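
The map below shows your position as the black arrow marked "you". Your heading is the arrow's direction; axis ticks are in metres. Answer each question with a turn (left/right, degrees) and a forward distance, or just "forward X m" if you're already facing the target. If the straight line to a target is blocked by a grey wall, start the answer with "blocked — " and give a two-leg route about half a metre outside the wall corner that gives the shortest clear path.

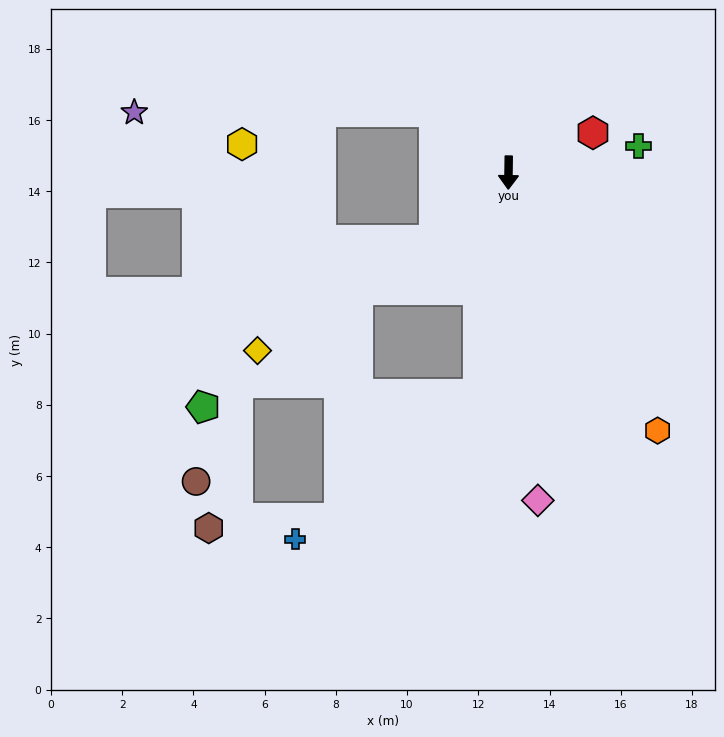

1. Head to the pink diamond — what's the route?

turn left 6°, forward 9.2 m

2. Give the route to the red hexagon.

turn left 116°, forward 2.6 m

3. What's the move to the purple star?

blocked — turn right 128°, forward 2.7 m, then turn left 39°, forward 8.4 m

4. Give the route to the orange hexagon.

turn left 31°, forward 8.4 m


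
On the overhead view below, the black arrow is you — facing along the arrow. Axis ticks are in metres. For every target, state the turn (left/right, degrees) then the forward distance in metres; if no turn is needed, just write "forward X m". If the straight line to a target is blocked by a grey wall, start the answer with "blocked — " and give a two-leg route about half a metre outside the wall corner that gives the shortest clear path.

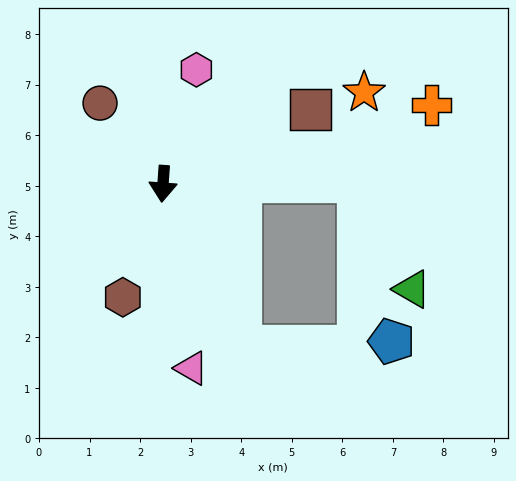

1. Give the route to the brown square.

turn left 121°, forward 3.3 m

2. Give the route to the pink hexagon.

turn left 168°, forward 2.4 m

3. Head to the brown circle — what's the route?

turn right 138°, forward 2.0 m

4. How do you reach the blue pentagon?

blocked — turn left 95°, forward 3.9 m, then turn right 79°, forward 3.2 m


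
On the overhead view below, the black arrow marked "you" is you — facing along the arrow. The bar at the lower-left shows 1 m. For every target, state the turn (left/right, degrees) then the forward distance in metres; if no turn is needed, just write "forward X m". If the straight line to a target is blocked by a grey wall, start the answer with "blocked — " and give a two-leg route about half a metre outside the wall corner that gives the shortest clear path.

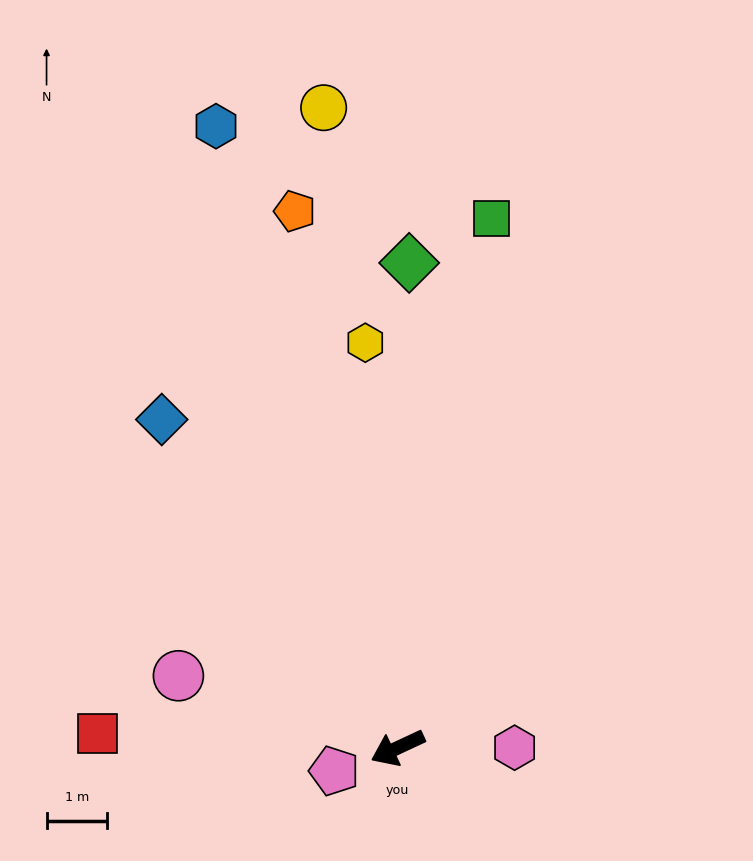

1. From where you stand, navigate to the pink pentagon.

turn right 5°, forward 1.1 m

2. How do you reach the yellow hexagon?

turn right 110°, forward 6.7 m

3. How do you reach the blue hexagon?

turn right 99°, forward 10.7 m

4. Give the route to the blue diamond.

turn right 79°, forward 6.7 m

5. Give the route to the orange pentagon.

turn right 104°, forward 9.0 m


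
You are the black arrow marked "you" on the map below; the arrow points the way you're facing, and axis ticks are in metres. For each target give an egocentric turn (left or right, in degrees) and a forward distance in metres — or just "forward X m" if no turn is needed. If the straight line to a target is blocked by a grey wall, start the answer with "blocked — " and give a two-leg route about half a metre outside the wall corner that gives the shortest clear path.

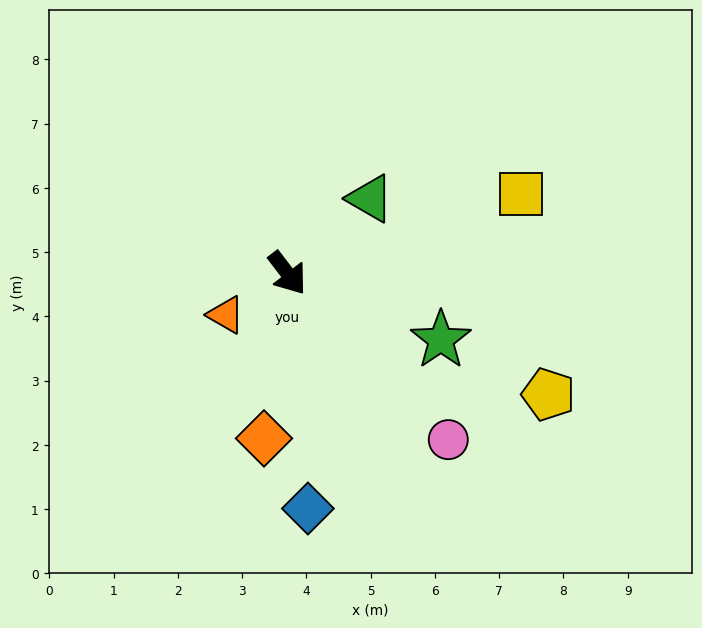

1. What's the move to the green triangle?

turn left 95°, forward 1.7 m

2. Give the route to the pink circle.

turn left 7°, forward 3.6 m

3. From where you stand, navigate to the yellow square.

turn left 71°, forward 3.8 m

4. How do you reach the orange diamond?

turn right 45°, forward 2.6 m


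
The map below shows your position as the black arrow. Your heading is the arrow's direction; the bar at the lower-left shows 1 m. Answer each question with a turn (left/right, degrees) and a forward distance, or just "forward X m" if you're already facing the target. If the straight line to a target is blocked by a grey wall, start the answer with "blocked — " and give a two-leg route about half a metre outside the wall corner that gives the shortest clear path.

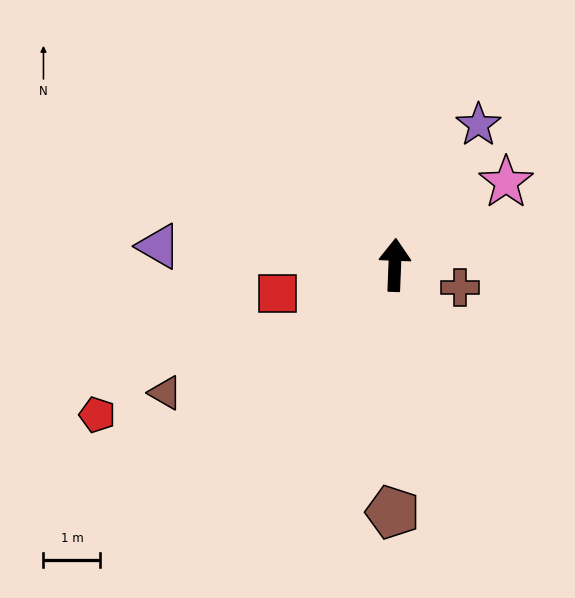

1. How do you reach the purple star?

turn right 29°, forward 2.9 m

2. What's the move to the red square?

turn left 106°, forward 2.1 m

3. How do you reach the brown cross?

turn right 107°, forward 1.2 m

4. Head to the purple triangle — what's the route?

turn left 88°, forward 4.2 m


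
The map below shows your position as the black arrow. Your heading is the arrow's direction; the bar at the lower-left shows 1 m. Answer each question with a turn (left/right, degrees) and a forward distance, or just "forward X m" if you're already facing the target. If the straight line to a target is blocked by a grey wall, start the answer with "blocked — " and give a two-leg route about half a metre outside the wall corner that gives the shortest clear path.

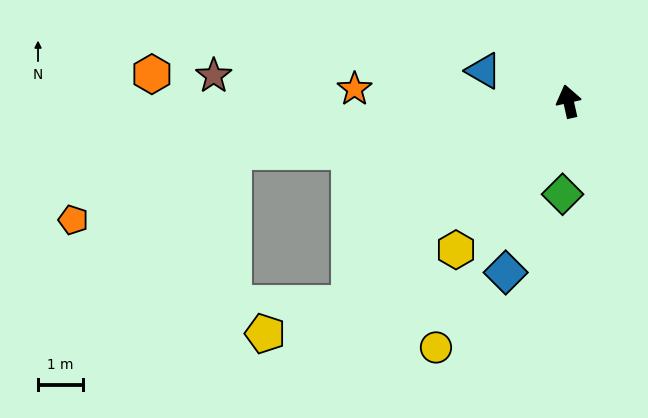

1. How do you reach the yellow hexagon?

turn left 130°, forward 4.1 m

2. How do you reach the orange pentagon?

blocked — turn left 86°, forward 7.5 m, then turn left 15°, forward 3.8 m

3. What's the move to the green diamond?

turn left 164°, forward 2.1 m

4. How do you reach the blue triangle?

turn left 58°, forward 2.0 m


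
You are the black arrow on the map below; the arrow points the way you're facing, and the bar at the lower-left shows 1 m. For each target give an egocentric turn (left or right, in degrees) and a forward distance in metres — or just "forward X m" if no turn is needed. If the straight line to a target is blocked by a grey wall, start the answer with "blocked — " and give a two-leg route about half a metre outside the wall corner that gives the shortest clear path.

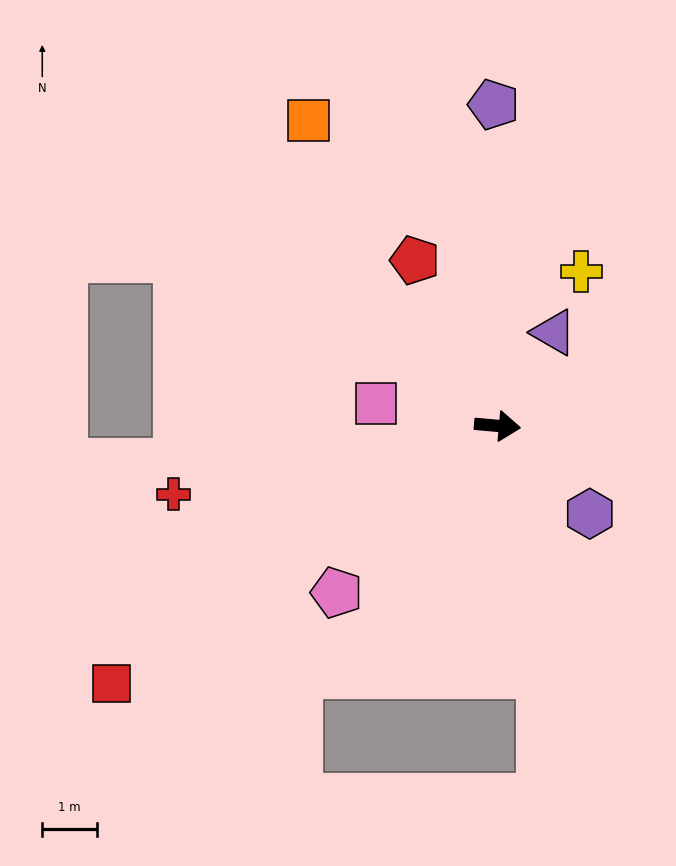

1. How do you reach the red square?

turn right 141°, forward 8.4 m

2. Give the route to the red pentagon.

turn left 121°, forward 3.4 m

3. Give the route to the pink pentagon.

turn right 129°, forward 4.2 m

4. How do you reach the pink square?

turn left 175°, forward 2.2 m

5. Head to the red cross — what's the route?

turn right 163°, forward 6.0 m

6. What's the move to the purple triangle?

turn left 64°, forward 2.0 m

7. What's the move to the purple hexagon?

turn right 39°, forward 2.3 m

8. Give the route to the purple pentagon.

turn left 96°, forward 5.8 m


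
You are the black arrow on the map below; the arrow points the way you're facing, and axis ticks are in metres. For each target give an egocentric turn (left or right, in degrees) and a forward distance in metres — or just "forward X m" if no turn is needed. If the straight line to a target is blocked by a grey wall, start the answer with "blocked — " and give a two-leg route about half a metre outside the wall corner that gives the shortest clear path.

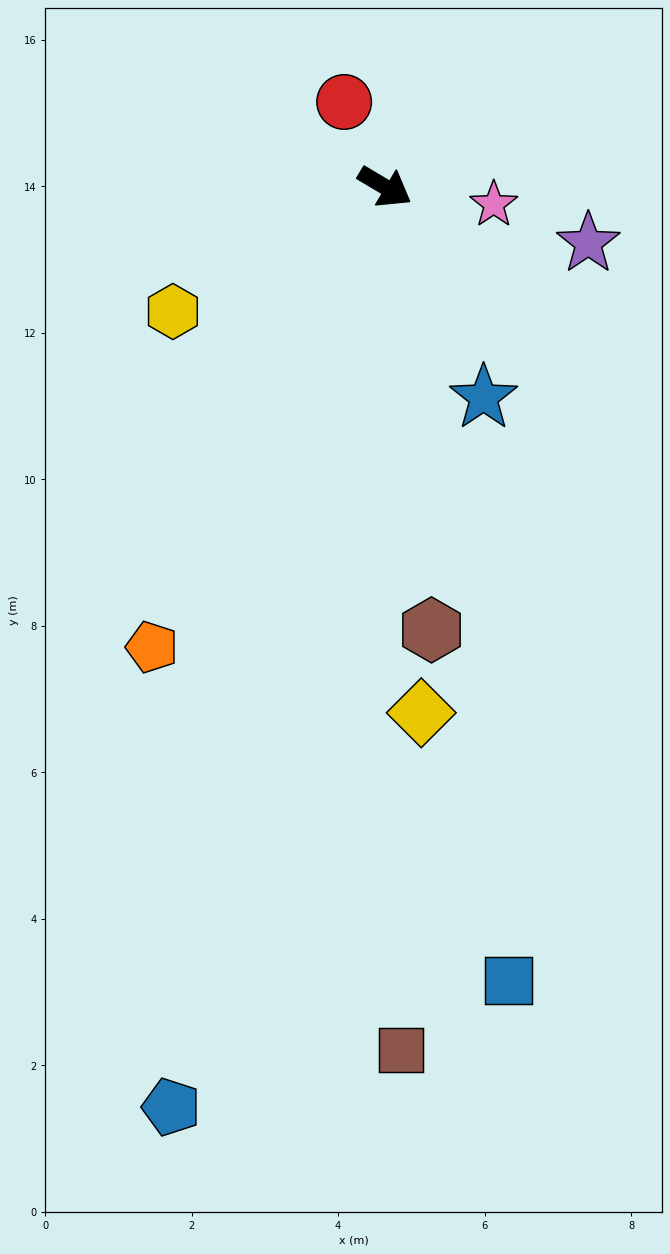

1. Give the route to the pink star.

turn left 22°, forward 1.5 m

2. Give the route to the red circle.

turn left 146°, forward 1.3 m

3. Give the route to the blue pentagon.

turn right 72°, forward 12.9 m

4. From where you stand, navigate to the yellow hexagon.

turn right 119°, forward 3.4 m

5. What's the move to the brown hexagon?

turn right 53°, forward 6.1 m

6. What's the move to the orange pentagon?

turn right 86°, forward 7.0 m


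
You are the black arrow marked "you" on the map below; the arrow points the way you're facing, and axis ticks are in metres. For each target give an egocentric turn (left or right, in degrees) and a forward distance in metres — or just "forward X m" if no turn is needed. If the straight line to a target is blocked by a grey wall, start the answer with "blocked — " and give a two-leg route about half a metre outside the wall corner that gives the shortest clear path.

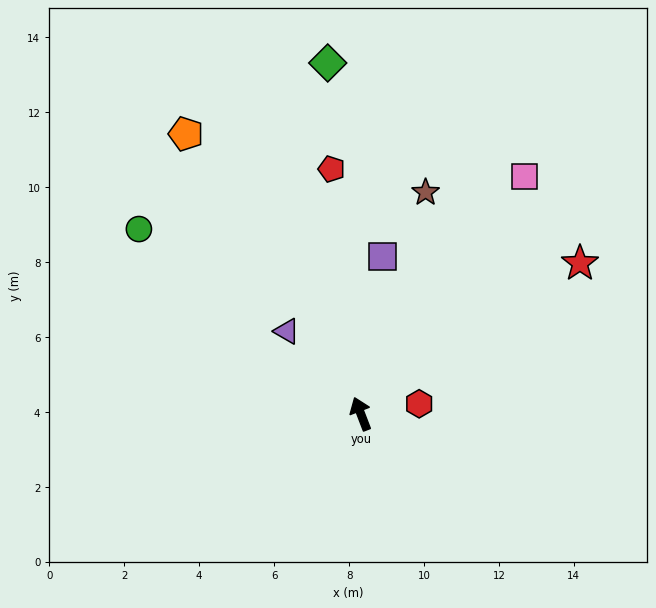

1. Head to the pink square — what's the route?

turn right 56°, forward 7.7 m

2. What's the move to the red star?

turn right 77°, forward 7.1 m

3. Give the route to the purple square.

turn right 29°, forward 4.2 m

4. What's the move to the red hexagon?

turn right 101°, forward 1.6 m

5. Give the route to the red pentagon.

turn right 14°, forward 6.6 m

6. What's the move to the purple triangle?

turn left 21°, forward 3.0 m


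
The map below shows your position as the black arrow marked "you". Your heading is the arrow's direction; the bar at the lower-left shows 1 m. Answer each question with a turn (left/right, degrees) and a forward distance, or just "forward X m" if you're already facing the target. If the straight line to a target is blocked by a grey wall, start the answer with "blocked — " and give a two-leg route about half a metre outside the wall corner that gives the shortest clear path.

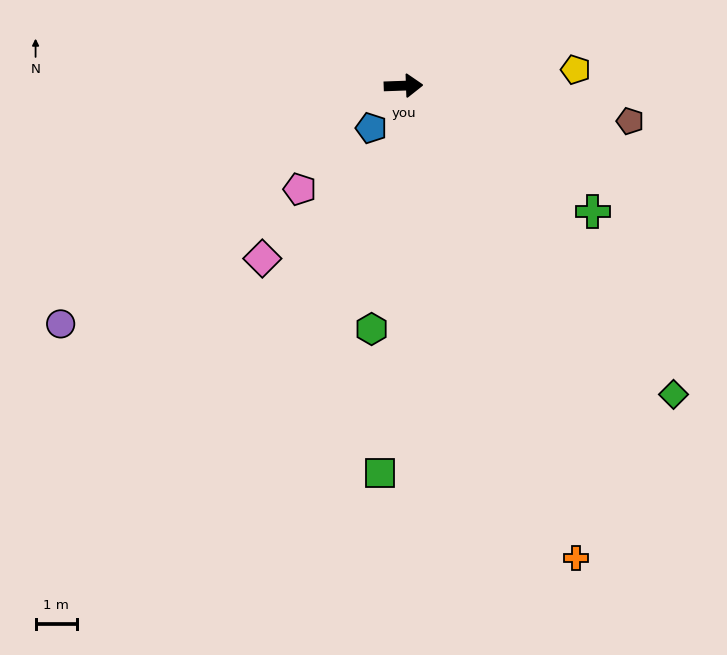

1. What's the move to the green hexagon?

turn right 99°, forward 5.9 m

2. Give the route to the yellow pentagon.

turn left 3°, forward 4.2 m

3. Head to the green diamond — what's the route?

turn right 51°, forward 9.9 m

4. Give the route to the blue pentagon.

turn right 129°, forward 1.3 m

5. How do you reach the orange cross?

turn right 72°, forward 12.1 m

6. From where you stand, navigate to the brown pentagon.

turn right 11°, forward 5.5 m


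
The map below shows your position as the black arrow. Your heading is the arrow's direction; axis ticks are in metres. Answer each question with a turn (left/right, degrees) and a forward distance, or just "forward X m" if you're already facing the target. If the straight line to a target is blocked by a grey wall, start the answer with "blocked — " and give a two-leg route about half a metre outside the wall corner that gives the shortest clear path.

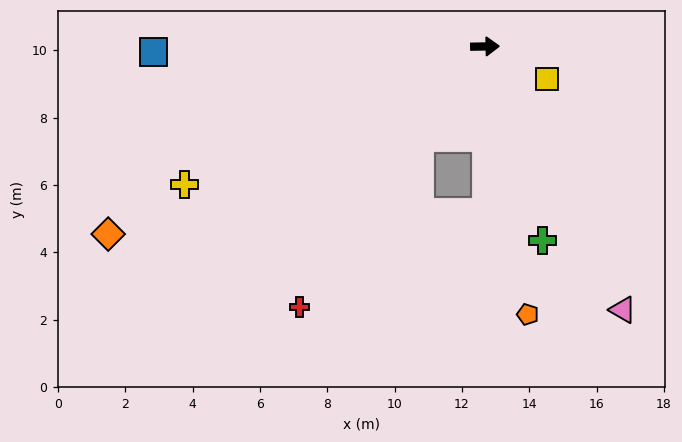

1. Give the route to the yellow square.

turn right 29°, forward 2.1 m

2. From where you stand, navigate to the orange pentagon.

turn right 82°, forward 8.1 m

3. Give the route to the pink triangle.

turn right 63°, forward 8.8 m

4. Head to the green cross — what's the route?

turn right 74°, forward 6.0 m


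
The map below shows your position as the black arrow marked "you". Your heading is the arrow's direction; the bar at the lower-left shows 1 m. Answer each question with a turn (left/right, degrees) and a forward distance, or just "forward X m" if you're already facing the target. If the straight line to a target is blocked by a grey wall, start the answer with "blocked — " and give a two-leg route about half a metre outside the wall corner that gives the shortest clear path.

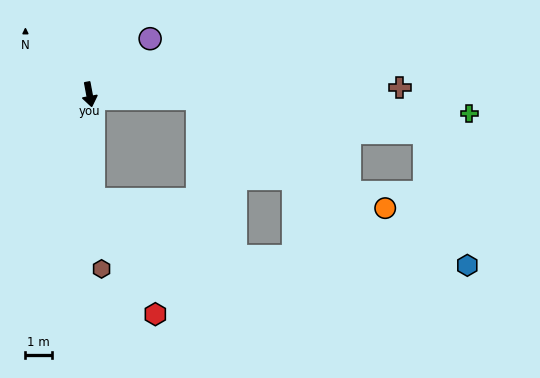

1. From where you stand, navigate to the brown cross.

turn left 81°, forward 11.6 m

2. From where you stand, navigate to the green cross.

turn left 77°, forward 14.3 m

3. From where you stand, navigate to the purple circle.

turn left 122°, forward 3.1 m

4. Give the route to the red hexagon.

blocked — turn right 8°, forward 3.9 m, then turn left 25°, forward 4.9 m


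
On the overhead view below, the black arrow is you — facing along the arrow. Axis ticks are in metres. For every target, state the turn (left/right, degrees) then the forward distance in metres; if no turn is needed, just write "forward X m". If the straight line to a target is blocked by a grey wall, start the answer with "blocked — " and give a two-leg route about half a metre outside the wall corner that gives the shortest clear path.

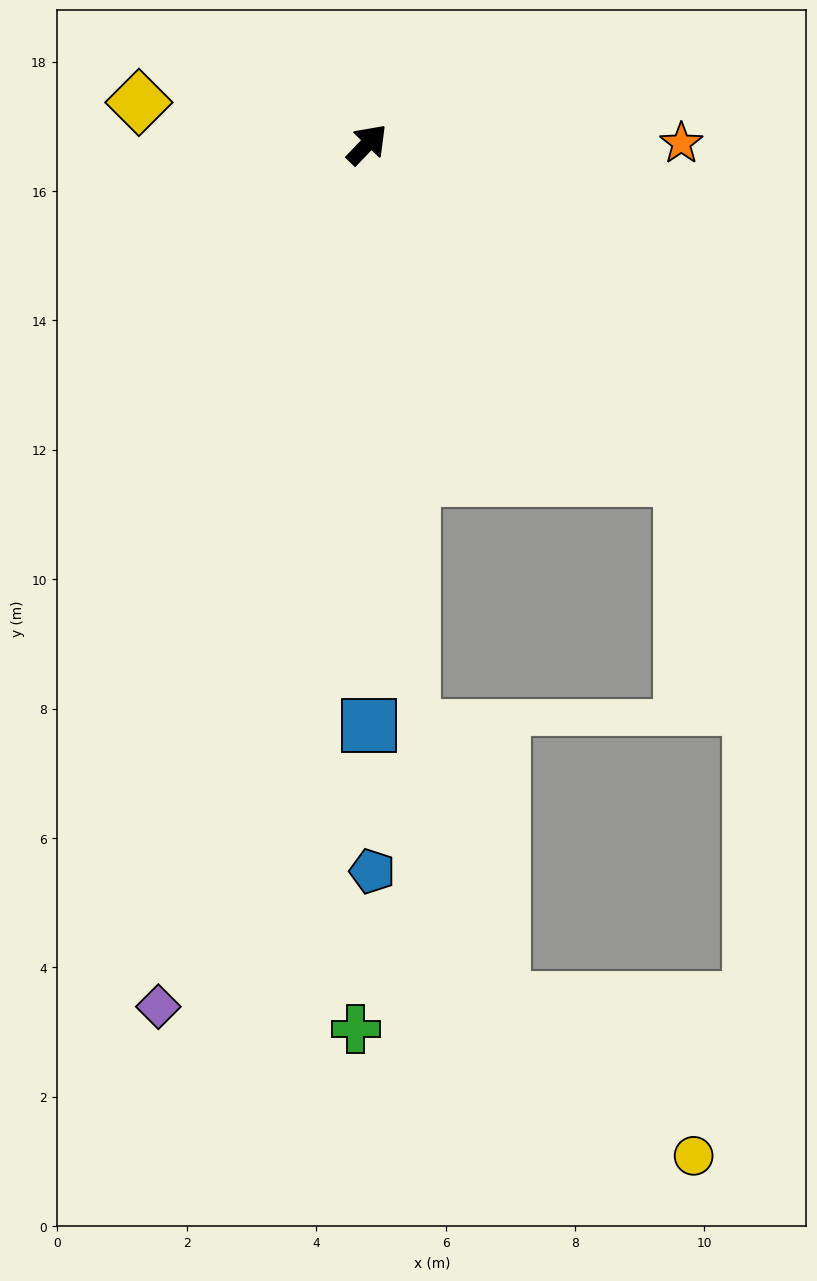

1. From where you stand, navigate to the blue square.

turn right 136°, forward 9.0 m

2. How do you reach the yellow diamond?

turn left 123°, forward 3.6 m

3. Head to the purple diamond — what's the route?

turn right 150°, forward 13.7 m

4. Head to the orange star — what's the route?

turn right 46°, forward 4.9 m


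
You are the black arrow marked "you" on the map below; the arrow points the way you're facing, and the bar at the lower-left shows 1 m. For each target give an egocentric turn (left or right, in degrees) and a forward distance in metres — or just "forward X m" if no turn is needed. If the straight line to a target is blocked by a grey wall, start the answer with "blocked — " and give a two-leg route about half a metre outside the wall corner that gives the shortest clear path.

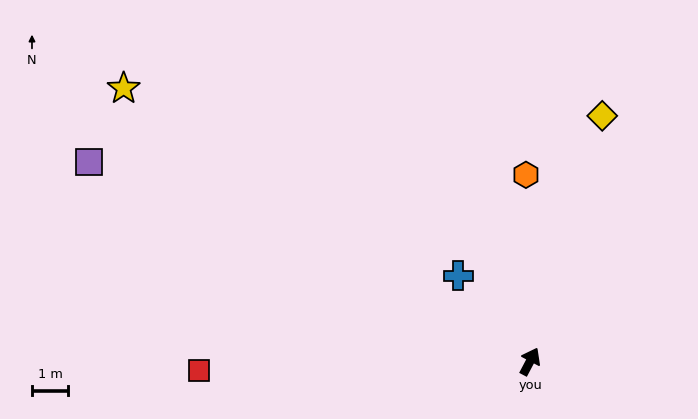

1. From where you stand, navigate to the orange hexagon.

turn left 29°, forward 5.2 m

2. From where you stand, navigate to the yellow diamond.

turn left 11°, forward 7.1 m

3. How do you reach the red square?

turn left 119°, forward 9.2 m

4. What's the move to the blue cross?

turn left 68°, forward 3.1 m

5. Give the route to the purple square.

turn left 93°, forward 13.4 m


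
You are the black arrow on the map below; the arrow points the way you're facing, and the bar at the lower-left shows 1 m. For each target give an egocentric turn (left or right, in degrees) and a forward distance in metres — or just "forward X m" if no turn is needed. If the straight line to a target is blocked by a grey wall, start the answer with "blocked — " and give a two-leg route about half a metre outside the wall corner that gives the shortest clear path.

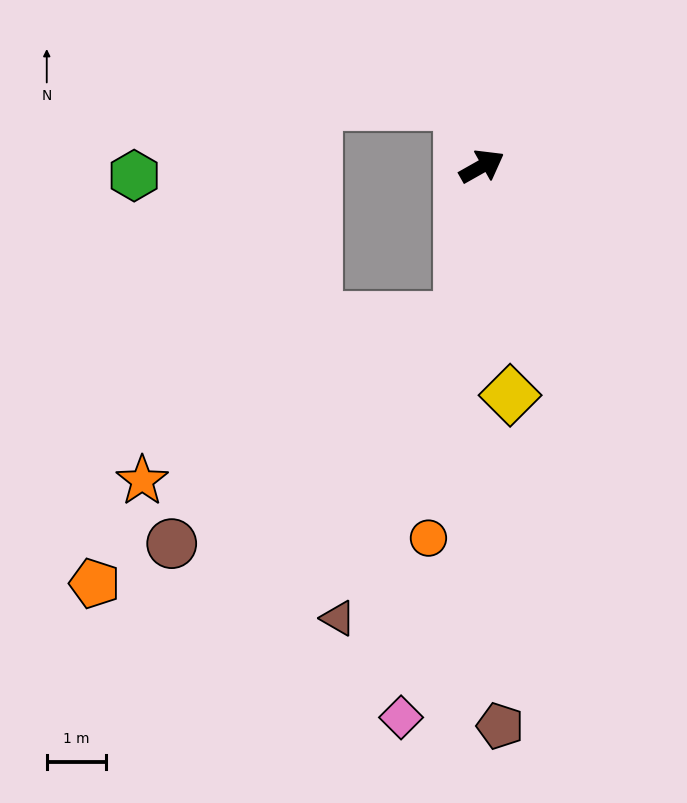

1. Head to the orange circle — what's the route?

turn right 128°, forward 6.3 m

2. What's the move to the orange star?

blocked — turn right 128°, forward 2.6 m, then turn right 54°, forward 6.0 m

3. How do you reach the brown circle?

blocked — turn right 128°, forward 2.6 m, then turn right 43°, forward 6.1 m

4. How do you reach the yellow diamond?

turn right 112°, forward 3.9 m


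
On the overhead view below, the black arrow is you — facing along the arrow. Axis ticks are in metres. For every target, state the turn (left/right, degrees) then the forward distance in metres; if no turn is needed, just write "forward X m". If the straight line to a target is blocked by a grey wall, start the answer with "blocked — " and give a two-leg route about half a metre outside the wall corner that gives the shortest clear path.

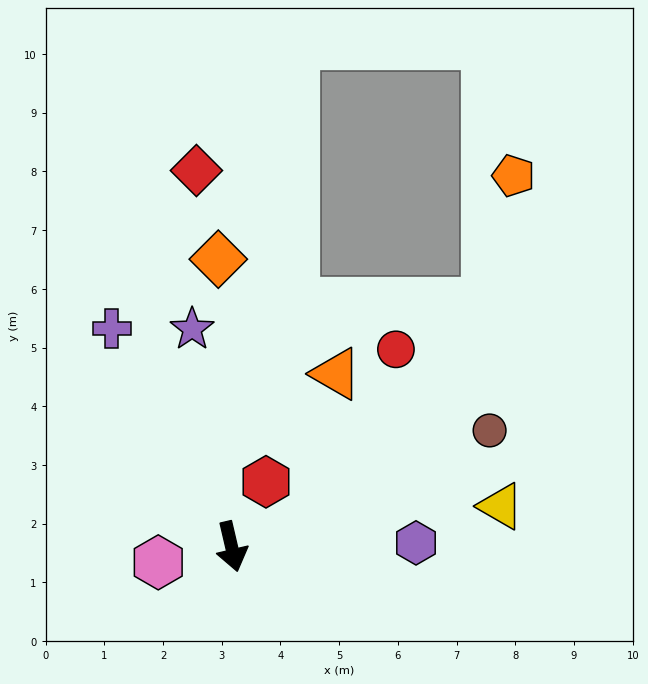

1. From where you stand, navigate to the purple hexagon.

turn left 78°, forward 3.1 m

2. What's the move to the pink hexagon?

turn right 91°, forward 1.3 m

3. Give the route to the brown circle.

turn left 101°, forward 4.8 m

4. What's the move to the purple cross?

turn right 164°, forward 4.2 m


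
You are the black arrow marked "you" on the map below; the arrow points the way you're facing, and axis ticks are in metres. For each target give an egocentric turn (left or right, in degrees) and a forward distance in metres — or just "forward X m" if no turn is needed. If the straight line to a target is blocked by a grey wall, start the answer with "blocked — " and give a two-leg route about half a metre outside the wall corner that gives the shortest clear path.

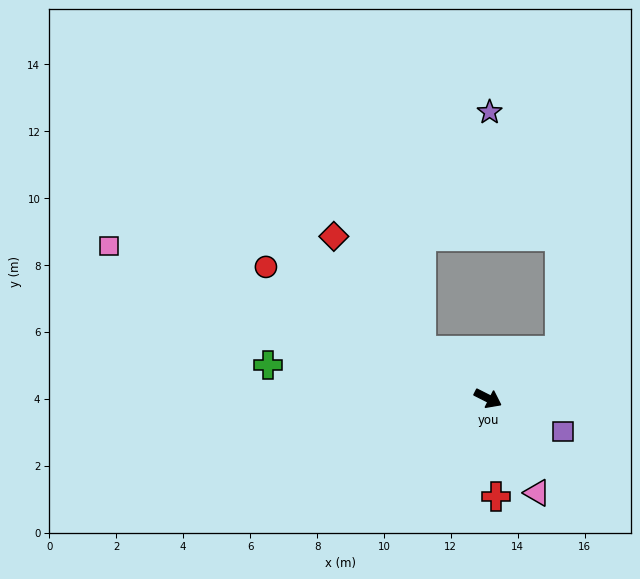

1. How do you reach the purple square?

turn left 3°, forward 2.5 m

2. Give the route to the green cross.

turn right 162°, forward 6.7 m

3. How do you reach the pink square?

turn right 175°, forward 12.2 m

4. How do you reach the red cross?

turn right 58°, forward 2.9 m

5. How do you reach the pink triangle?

turn right 36°, forward 3.2 m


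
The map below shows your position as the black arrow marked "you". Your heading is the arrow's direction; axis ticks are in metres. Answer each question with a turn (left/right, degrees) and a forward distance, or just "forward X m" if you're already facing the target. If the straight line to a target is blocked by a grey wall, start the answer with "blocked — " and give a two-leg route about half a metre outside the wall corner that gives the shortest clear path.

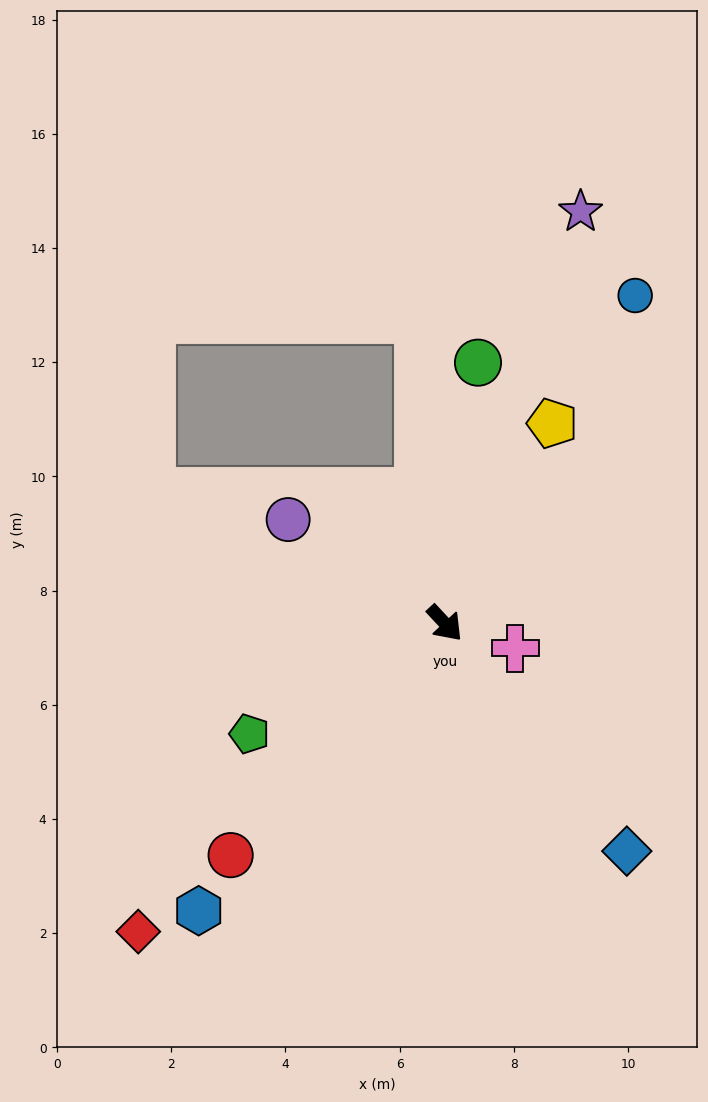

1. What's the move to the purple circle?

turn right 166°, forward 3.3 m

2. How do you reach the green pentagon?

turn right 103°, forward 3.9 m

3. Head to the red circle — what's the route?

turn right 86°, forward 5.5 m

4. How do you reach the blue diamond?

turn right 4°, forward 5.1 m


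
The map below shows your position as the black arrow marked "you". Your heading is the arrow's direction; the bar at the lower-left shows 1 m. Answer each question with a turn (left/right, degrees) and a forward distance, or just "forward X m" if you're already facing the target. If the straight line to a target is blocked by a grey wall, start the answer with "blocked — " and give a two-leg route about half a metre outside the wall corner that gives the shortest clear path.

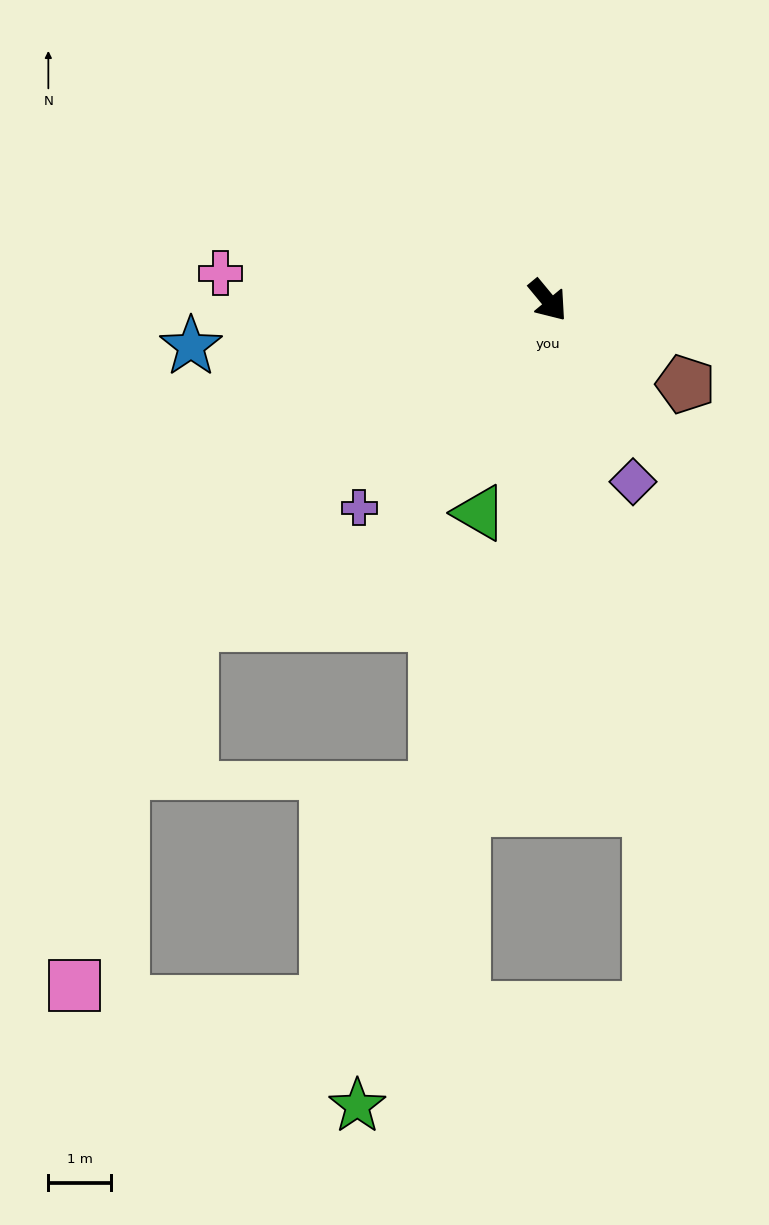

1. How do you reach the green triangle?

turn right 57°, forward 3.6 m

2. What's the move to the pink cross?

turn right 134°, forward 5.2 m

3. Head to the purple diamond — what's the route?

turn right 14°, forward 3.2 m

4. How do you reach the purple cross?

turn right 82°, forward 4.5 m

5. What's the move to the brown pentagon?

turn left 19°, forward 2.6 m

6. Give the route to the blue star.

turn right 122°, forward 5.7 m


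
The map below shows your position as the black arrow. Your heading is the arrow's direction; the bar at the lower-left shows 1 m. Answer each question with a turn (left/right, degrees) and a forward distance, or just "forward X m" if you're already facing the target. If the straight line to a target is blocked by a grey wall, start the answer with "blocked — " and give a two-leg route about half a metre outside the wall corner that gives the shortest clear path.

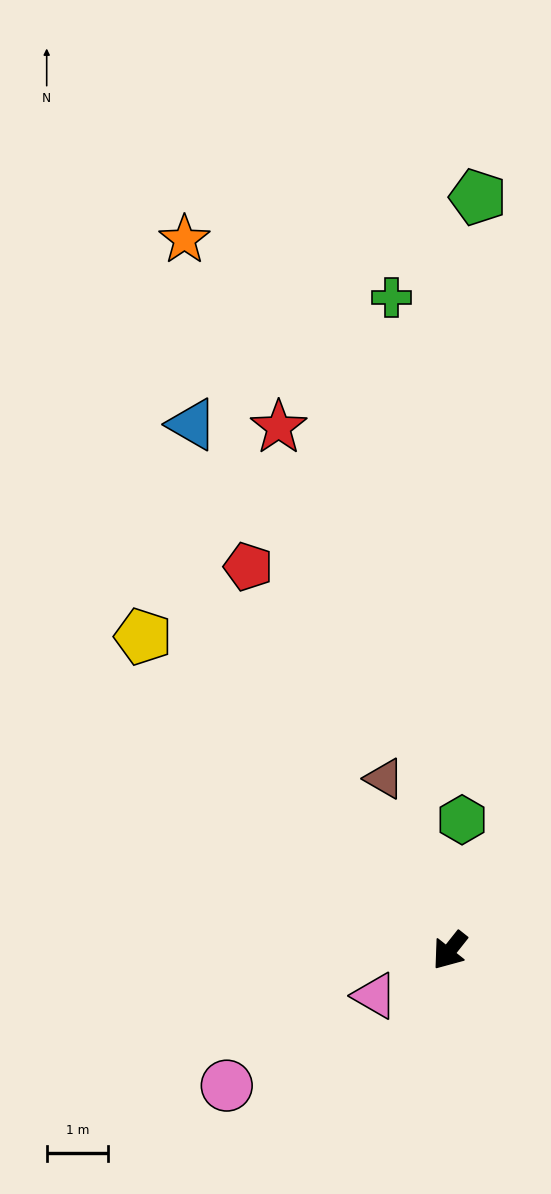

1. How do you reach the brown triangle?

turn right 121°, forward 3.0 m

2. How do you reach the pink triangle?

turn right 21°, forward 1.4 m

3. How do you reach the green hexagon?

turn right 147°, forward 2.1 m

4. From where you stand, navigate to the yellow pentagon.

turn right 97°, forward 7.1 m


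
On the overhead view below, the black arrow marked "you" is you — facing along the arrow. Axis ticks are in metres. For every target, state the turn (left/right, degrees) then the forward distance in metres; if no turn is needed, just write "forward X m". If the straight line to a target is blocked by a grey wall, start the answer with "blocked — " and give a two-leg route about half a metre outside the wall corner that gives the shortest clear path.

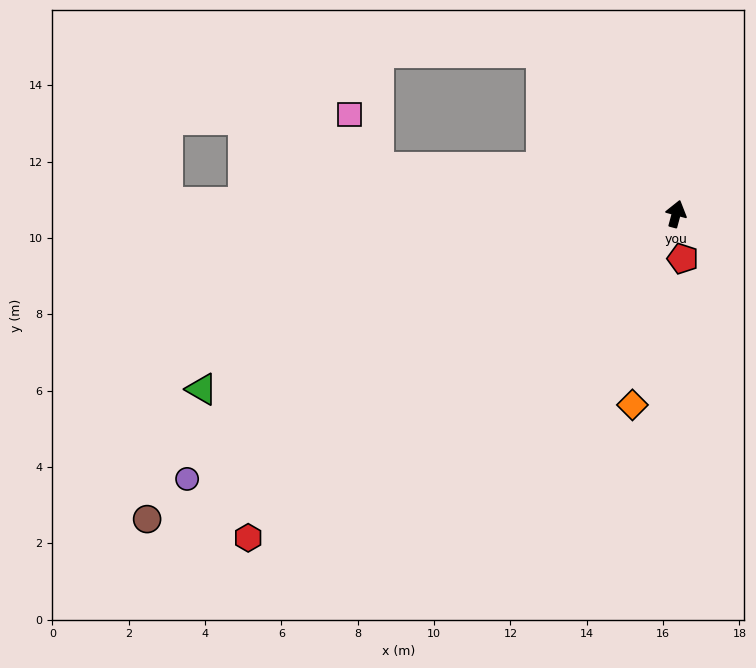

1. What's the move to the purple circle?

turn left 134°, forward 14.6 m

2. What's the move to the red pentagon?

turn right 157°, forward 1.2 m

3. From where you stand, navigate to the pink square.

blocked — turn left 96°, forward 7.9 m, then turn right 53°, forward 1.6 m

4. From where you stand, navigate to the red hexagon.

turn left 142°, forward 14.1 m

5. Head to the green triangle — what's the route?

turn left 125°, forward 13.3 m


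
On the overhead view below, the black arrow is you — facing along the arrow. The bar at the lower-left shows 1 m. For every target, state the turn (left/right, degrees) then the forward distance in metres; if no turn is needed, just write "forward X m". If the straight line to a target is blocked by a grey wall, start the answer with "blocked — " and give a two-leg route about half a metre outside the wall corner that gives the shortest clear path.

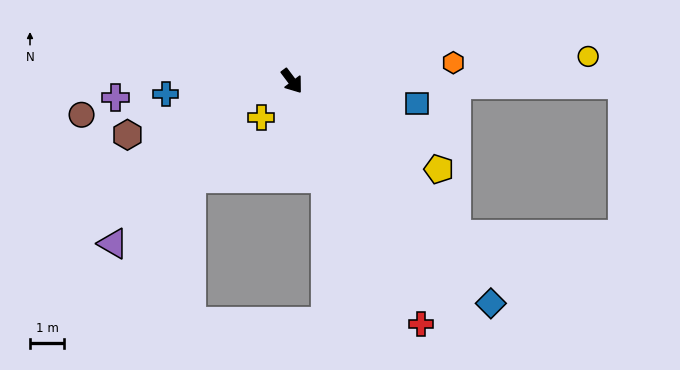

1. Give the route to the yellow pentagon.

turn left 22°, forward 5.0 m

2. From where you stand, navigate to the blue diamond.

turn left 5°, forward 8.7 m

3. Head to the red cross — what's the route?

turn right 9°, forward 8.0 m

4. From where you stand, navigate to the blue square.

turn left 43°, forward 3.7 m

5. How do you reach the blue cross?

turn right 121°, forward 3.7 m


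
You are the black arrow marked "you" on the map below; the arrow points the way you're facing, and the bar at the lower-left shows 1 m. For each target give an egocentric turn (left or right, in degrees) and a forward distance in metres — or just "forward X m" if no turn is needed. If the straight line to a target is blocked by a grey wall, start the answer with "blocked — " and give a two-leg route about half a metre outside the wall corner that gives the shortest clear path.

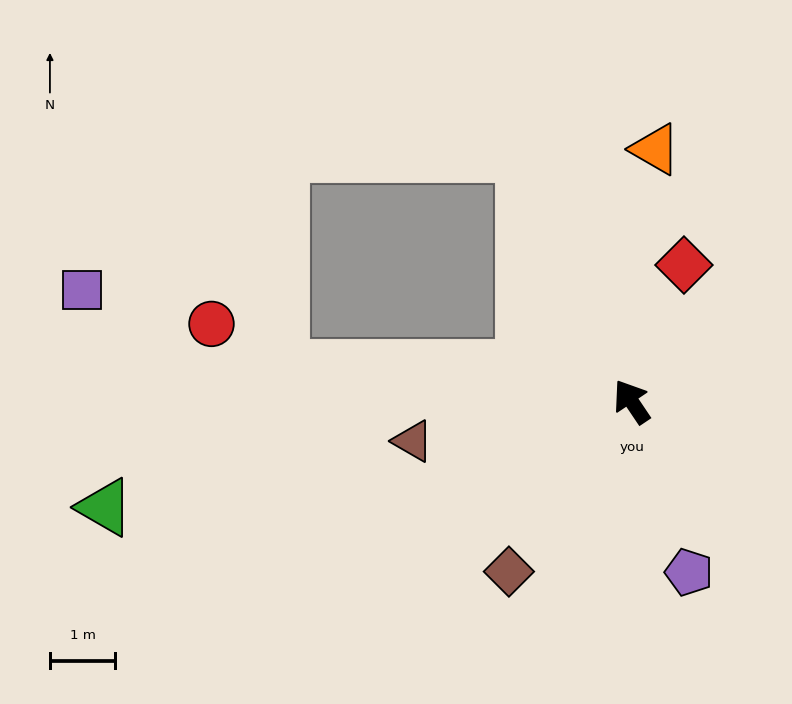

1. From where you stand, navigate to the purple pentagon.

turn left 165°, forward 2.8 m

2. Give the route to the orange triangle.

turn right 39°, forward 3.9 m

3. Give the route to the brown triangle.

turn left 66°, forward 3.4 m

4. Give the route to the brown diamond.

turn left 110°, forward 3.2 m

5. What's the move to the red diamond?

turn right 55°, forward 2.2 m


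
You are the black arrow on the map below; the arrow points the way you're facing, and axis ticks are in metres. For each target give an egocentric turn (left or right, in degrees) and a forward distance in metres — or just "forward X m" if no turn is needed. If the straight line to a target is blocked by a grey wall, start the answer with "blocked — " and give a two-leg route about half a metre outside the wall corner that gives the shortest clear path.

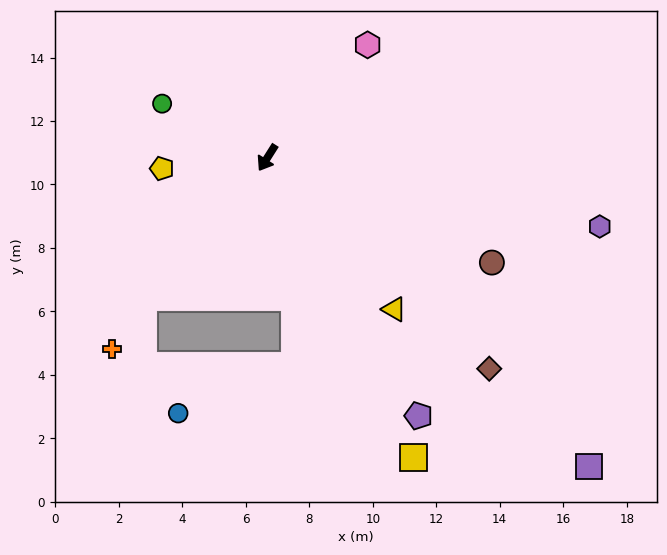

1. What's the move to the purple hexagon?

turn left 111°, forward 10.7 m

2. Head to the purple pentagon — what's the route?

turn left 63°, forward 9.4 m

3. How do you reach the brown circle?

turn left 97°, forward 7.8 m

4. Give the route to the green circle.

turn right 85°, forward 3.7 m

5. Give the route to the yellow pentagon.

turn right 52°, forward 3.3 m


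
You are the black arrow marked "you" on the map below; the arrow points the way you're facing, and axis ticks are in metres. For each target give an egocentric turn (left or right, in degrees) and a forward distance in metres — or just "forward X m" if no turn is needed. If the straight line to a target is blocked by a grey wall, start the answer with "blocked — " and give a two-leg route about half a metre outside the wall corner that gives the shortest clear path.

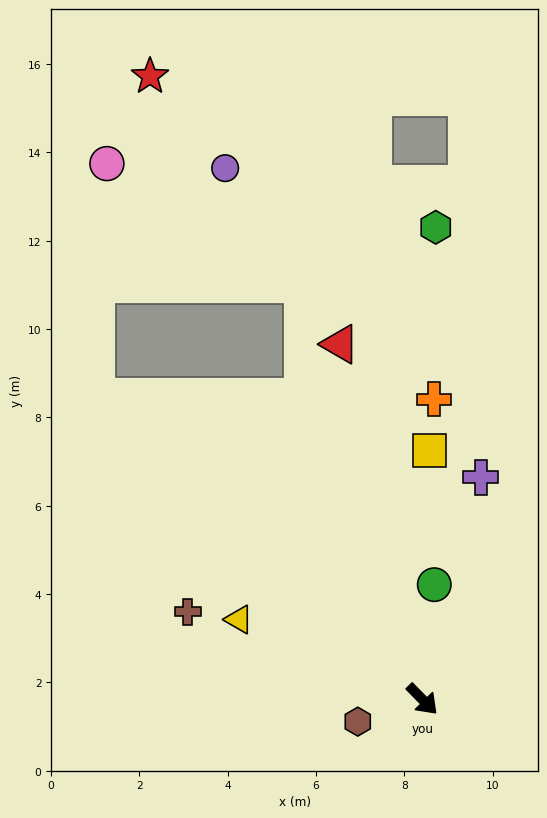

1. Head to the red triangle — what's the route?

turn left 149°, forward 8.3 m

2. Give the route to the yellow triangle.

turn right 158°, forward 4.5 m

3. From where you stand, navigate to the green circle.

turn left 130°, forward 2.6 m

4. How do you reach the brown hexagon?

turn right 115°, forward 1.5 m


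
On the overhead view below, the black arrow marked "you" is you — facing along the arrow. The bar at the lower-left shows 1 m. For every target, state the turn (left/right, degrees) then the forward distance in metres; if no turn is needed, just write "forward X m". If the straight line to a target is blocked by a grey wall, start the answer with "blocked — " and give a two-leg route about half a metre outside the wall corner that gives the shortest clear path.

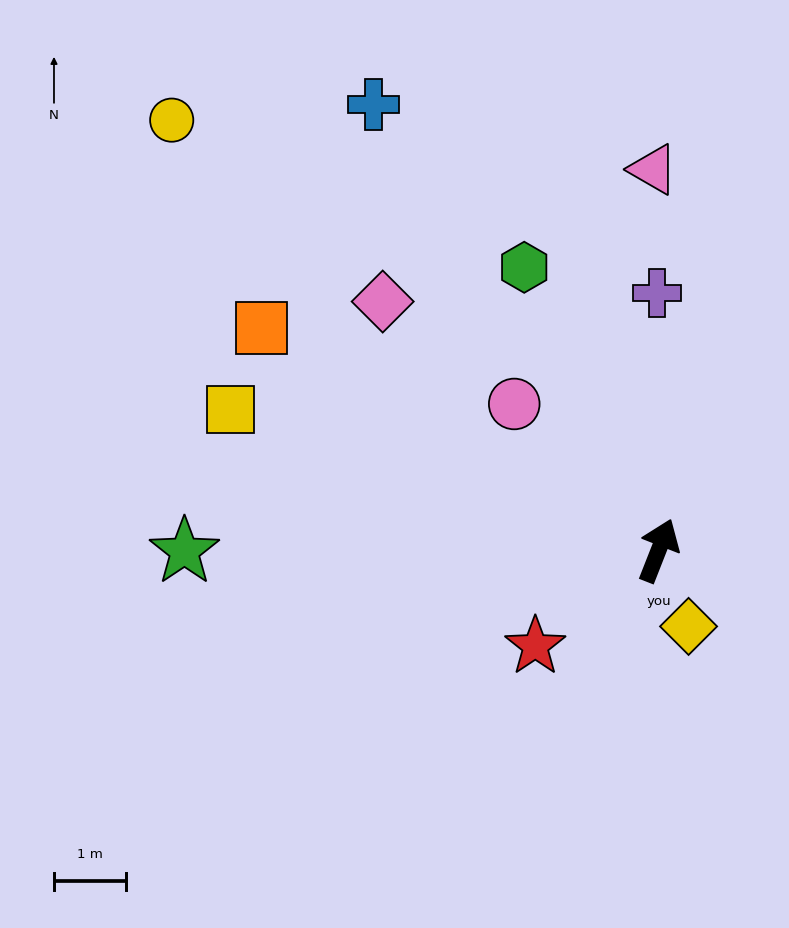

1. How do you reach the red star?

turn left 149°, forward 2.2 m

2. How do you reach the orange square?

turn left 82°, forward 6.3 m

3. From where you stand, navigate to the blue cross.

turn left 54°, forward 7.3 m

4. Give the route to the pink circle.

turn left 66°, forward 2.8 m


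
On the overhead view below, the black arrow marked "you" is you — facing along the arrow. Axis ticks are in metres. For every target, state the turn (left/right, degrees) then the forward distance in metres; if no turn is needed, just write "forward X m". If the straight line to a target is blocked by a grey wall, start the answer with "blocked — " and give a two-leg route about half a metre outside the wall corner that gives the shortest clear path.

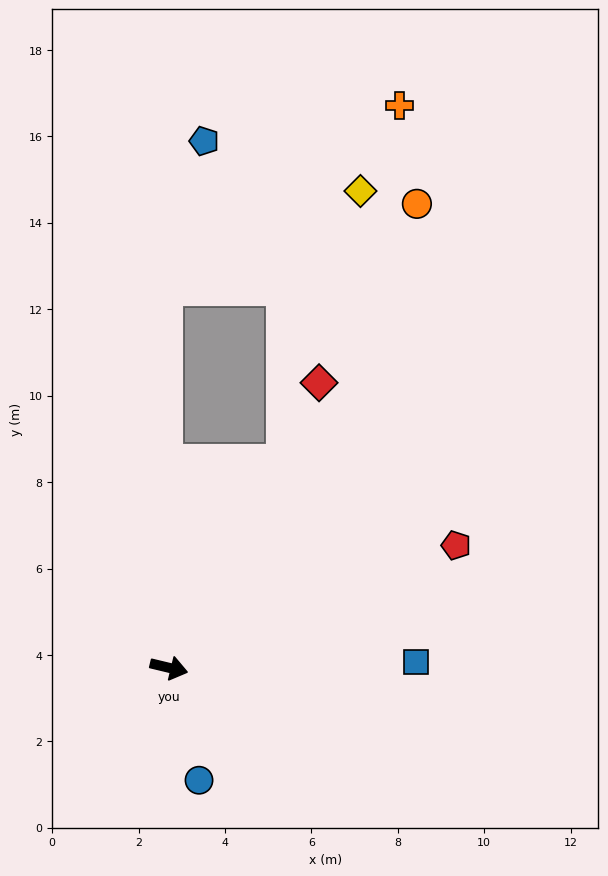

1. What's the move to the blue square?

turn left 15°, forward 5.7 m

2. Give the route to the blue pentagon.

blocked — turn left 104°, forward 8.8 m, then turn right 16°, forward 3.5 m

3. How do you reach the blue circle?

turn right 62°, forward 2.7 m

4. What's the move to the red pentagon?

turn left 37°, forward 7.2 m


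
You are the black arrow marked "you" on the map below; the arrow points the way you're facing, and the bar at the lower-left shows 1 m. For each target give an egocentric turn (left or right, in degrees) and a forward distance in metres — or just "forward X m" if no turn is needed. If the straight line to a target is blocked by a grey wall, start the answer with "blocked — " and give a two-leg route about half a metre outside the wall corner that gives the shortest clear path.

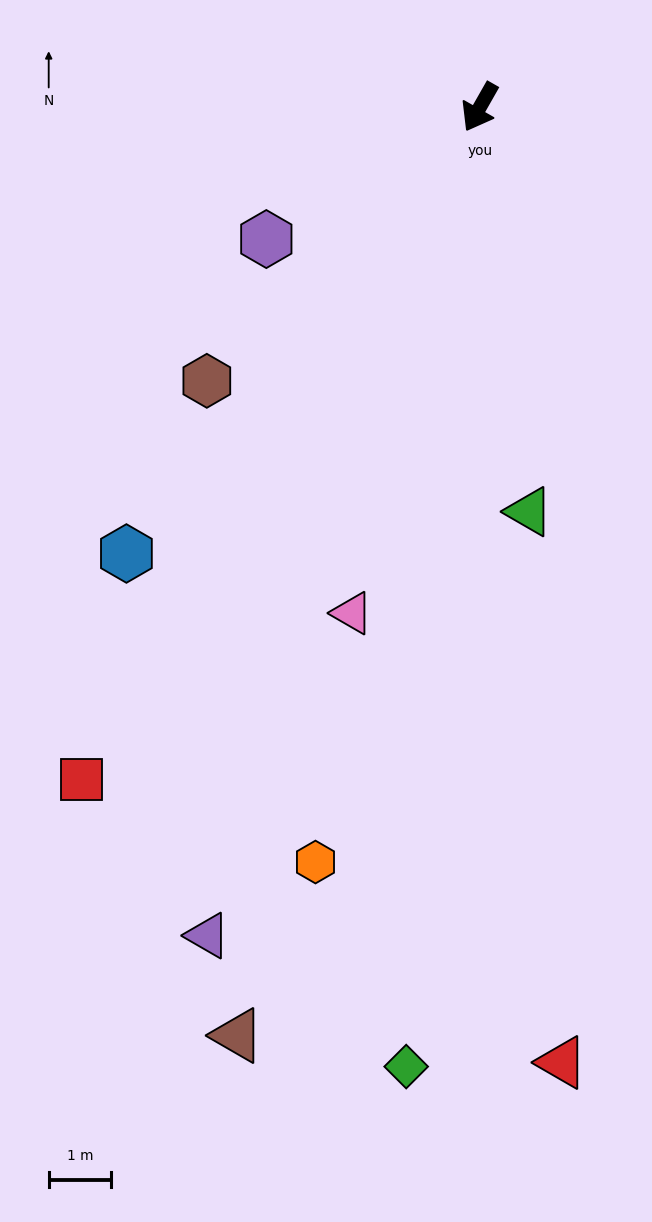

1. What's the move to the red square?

forward 12.4 m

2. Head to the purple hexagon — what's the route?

turn right 29°, forward 4.0 m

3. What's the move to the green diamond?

turn left 25°, forward 15.3 m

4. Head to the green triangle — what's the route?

turn left 37°, forward 6.5 m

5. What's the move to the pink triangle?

turn left 15°, forward 8.3 m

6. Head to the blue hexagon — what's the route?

turn right 9°, forward 9.1 m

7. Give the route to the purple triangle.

turn left 11°, forward 13.9 m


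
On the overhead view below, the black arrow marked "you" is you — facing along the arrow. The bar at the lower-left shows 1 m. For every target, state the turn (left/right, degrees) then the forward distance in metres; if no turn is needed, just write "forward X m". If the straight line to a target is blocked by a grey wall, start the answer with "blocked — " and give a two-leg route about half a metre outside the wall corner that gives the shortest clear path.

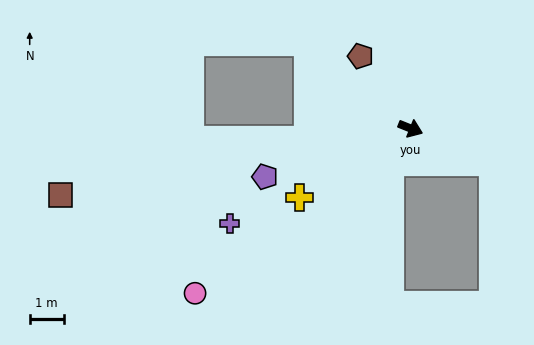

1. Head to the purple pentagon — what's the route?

turn right 140°, forward 4.5 m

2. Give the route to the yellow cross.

turn right 126°, forward 3.9 m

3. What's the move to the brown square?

turn right 147°, forward 10.5 m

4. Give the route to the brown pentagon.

turn left 147°, forward 2.6 m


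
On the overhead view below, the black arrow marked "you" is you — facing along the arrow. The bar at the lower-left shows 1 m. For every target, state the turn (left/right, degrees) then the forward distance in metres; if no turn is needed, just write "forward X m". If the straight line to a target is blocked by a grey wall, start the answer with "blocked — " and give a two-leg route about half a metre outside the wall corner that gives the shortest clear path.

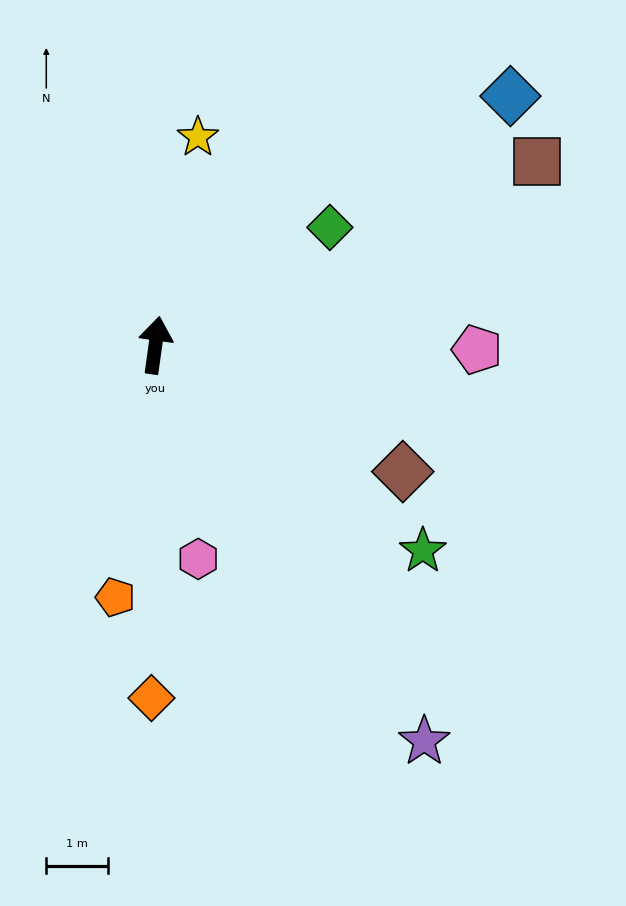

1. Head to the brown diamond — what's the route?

turn right 109°, forward 4.5 m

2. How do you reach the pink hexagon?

turn right 161°, forward 3.5 m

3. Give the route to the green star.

turn right 120°, forward 5.4 m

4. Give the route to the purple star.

turn right 138°, forward 7.7 m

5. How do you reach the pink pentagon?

turn right 83°, forward 5.2 m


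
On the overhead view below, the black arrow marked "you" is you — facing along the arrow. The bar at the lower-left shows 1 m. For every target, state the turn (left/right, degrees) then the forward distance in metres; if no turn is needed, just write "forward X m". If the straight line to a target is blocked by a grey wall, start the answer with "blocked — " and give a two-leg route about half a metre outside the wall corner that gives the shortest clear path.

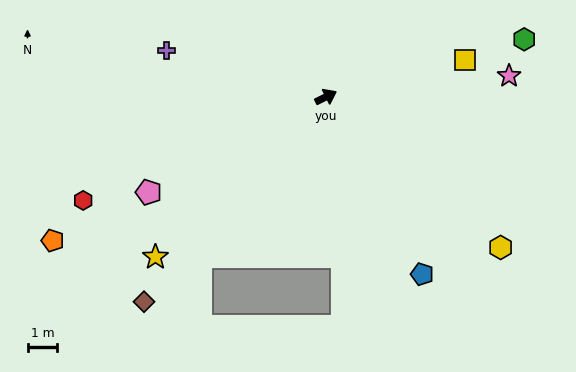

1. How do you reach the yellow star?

turn right 163°, forward 7.9 m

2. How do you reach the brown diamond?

turn right 158°, forward 9.3 m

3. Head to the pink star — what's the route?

turn right 20°, forward 6.2 m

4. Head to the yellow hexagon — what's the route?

turn right 67°, forward 7.8 m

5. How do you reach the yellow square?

turn right 12°, forward 4.9 m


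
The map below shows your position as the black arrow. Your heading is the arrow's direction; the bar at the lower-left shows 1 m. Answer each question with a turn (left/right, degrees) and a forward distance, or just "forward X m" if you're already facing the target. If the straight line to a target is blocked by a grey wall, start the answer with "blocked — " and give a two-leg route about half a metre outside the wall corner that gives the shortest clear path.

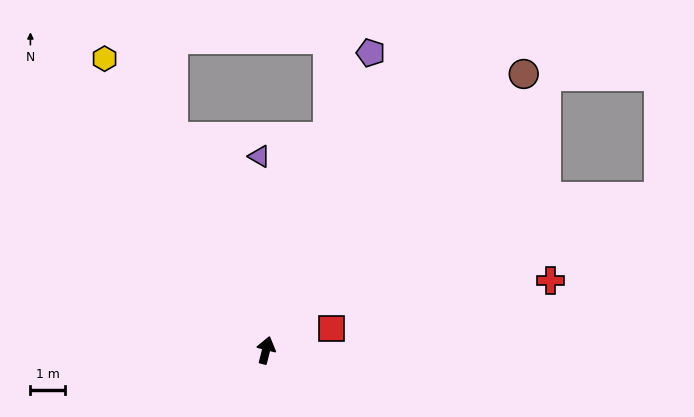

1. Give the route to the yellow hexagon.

turn left 43°, forward 9.7 m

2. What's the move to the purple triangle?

turn left 16°, forward 5.7 m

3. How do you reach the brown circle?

turn right 29°, forward 11.0 m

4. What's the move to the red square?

turn right 57°, forward 2.0 m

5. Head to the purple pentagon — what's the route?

turn right 5°, forward 9.2 m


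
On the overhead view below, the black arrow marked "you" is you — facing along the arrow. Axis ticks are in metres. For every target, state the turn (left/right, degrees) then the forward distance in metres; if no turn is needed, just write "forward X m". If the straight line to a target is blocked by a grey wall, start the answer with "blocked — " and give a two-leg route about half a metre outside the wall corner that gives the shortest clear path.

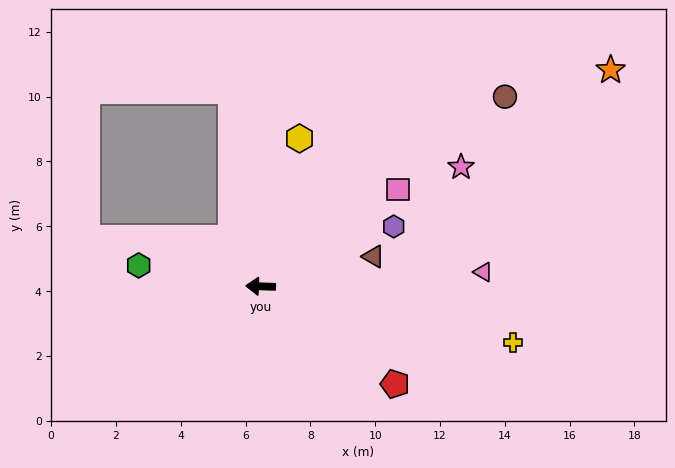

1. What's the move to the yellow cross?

turn left 169°, forward 8.0 m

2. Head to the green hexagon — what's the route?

turn right 8°, forward 3.8 m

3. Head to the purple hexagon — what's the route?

turn right 154°, forward 4.5 m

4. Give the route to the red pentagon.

turn left 146°, forward 5.1 m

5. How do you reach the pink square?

turn right 143°, forward 5.2 m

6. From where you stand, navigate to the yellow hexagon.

turn right 103°, forward 4.7 m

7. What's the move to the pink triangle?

turn right 174°, forward 6.9 m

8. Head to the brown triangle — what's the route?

turn right 163°, forward 3.6 m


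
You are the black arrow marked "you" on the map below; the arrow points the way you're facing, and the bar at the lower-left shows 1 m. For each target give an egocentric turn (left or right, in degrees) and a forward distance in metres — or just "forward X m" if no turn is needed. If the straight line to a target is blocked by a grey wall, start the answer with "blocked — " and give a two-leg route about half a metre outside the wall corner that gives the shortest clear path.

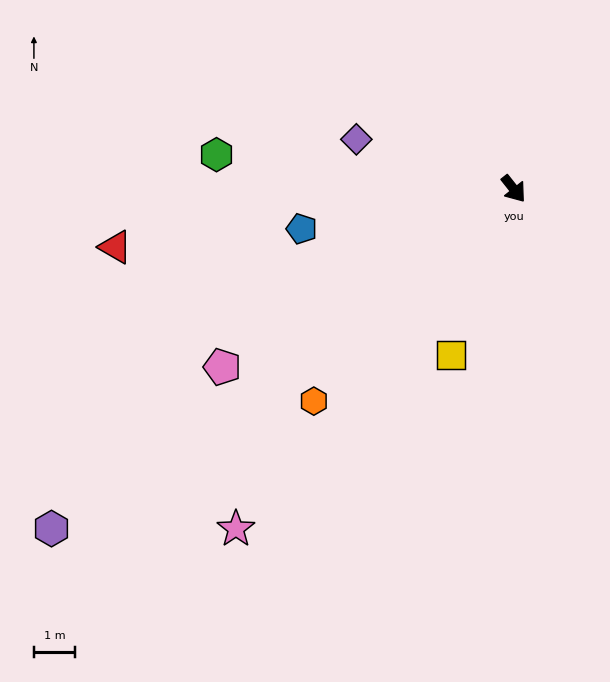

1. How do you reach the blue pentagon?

turn right 118°, forward 5.2 m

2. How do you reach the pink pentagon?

turn right 97°, forward 8.2 m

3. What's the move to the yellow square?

turn right 59°, forward 4.3 m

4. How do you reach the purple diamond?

turn right 146°, forward 4.0 m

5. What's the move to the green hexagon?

turn right 135°, forward 7.2 m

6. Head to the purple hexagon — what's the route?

turn right 92°, forward 13.8 m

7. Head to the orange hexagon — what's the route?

turn right 82°, forward 7.0 m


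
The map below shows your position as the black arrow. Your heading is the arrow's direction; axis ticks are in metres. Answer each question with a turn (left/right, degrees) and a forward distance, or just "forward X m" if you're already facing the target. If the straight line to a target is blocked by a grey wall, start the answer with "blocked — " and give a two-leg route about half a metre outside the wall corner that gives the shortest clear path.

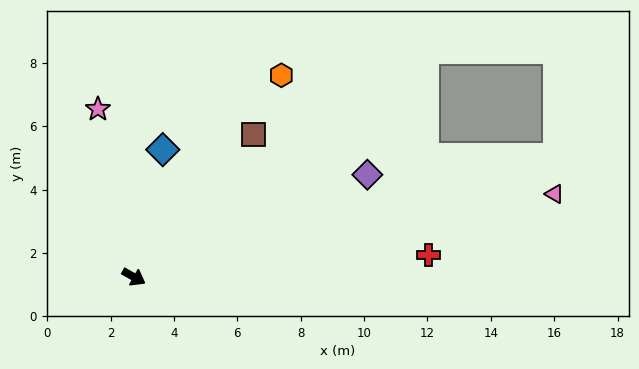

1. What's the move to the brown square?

turn left 79°, forward 5.9 m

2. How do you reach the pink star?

turn left 131°, forward 5.4 m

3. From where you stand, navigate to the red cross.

turn left 34°, forward 9.3 m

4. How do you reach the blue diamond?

turn left 107°, forward 4.1 m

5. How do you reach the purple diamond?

turn left 53°, forward 8.0 m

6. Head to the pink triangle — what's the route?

turn left 41°, forward 13.5 m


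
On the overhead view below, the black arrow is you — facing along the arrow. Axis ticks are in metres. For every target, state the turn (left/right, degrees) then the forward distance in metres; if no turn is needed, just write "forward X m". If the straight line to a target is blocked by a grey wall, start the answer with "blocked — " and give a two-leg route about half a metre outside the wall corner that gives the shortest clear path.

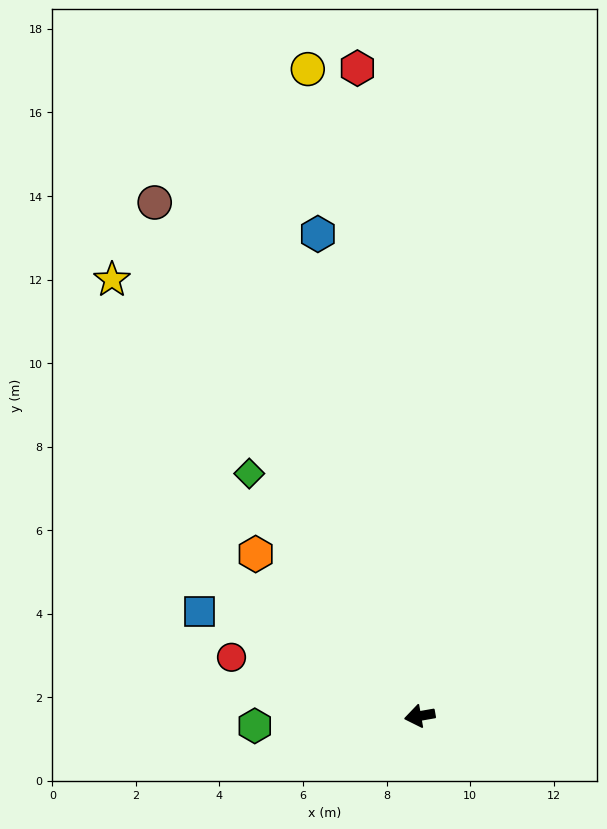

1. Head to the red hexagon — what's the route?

turn right 94°, forward 15.6 m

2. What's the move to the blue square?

turn right 35°, forward 5.8 m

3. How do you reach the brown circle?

turn right 73°, forward 13.8 m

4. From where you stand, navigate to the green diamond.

turn right 65°, forward 7.1 m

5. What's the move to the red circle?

turn right 27°, forward 4.7 m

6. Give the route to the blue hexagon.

turn right 88°, forward 11.8 m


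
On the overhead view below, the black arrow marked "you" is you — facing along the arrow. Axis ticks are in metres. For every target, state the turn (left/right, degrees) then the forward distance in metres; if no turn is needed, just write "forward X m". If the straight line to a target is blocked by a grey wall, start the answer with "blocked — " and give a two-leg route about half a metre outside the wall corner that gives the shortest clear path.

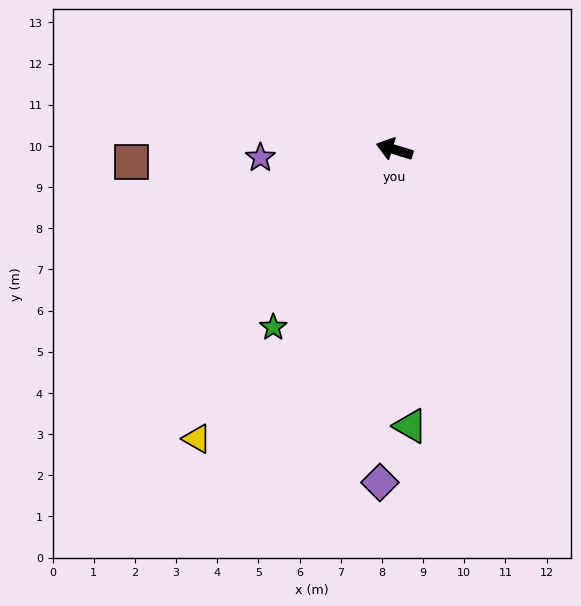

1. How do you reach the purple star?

turn left 20°, forward 3.3 m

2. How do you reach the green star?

turn left 73°, forward 5.2 m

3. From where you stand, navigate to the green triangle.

turn left 110°, forward 6.7 m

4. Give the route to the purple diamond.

turn left 104°, forward 8.1 m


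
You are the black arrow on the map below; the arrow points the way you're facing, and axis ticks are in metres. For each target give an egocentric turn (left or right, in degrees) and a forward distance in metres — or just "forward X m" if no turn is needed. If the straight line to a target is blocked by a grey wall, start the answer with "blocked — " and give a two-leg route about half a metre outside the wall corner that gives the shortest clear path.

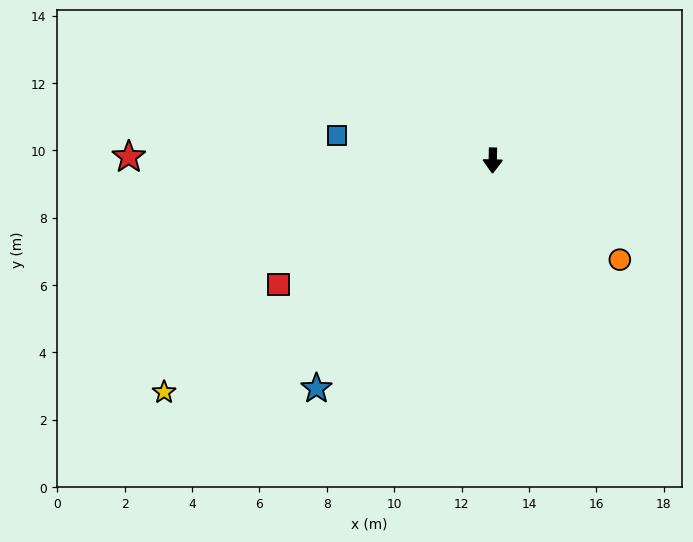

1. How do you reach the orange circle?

turn left 53°, forward 4.8 m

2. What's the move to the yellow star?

turn right 54°, forward 11.9 m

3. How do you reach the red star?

turn right 89°, forward 10.8 m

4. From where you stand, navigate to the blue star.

turn right 37°, forward 8.6 m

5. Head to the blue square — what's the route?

turn right 98°, forward 4.7 m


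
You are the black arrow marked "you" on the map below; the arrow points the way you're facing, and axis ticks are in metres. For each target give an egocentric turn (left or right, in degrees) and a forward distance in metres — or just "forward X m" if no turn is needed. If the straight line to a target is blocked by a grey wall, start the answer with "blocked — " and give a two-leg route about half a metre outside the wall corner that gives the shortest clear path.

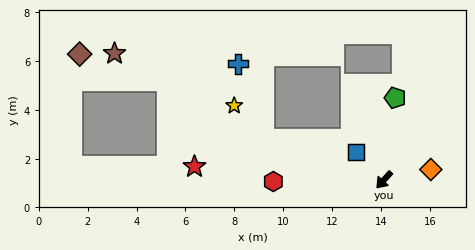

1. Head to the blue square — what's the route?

turn right 93°, forward 1.6 m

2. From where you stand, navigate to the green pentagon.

turn right 146°, forward 3.4 m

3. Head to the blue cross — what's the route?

blocked — turn right 67°, forward 5.2 m, then turn right 52°, forward 3.3 m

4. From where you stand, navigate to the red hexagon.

turn right 47°, forward 4.5 m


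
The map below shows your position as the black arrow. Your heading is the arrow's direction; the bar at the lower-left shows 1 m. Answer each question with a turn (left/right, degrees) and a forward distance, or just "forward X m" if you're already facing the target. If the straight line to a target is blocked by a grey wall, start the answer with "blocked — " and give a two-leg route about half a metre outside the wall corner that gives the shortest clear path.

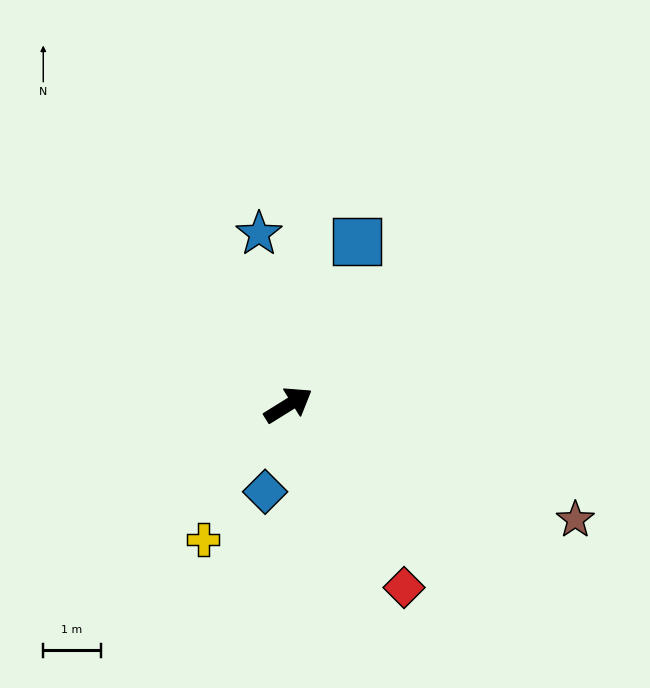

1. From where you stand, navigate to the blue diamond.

turn right 137°, forward 1.6 m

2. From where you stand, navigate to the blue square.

turn left 35°, forward 3.1 m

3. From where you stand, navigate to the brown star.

turn right 54°, forward 5.4 m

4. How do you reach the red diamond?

turn right 90°, forward 3.8 m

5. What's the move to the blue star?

turn left 68°, forward 3.0 m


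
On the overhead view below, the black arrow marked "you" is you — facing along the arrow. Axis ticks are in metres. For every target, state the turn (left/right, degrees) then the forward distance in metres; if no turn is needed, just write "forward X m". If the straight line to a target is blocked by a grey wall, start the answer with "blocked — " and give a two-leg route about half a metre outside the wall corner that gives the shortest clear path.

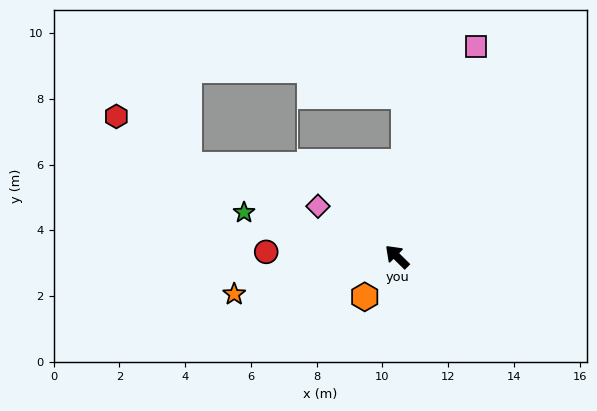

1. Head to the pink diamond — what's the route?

turn left 12°, forward 2.9 m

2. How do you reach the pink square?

turn right 66°, forward 6.8 m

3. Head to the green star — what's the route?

turn left 28°, forward 4.8 m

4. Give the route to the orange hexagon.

turn left 96°, forward 1.6 m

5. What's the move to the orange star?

turn left 57°, forward 5.1 m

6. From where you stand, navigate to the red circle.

turn left 42°, forward 4.0 m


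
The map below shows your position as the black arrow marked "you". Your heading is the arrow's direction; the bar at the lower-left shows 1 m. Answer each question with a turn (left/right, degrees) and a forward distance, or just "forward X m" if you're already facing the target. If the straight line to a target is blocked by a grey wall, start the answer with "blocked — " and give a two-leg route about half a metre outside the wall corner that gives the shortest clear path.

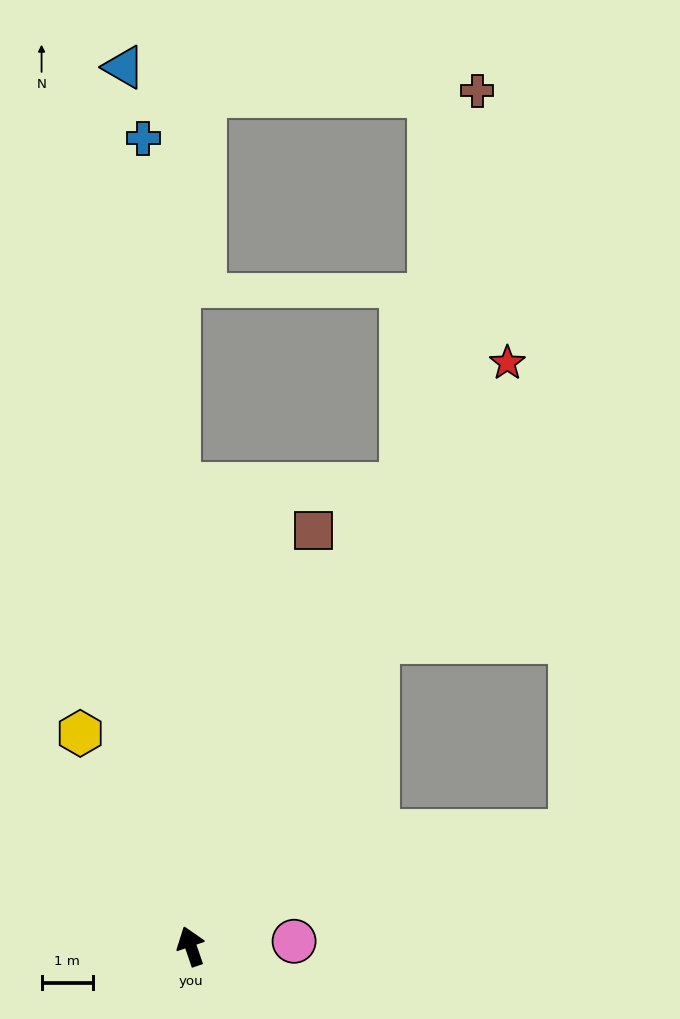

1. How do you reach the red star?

turn right 47°, forward 12.9 m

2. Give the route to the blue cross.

turn right 15°, forward 15.7 m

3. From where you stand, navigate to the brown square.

turn right 35°, forward 8.4 m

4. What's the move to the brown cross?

blocked — turn right 43°, forward 9.9 m, then turn left 13°, forward 7.8 m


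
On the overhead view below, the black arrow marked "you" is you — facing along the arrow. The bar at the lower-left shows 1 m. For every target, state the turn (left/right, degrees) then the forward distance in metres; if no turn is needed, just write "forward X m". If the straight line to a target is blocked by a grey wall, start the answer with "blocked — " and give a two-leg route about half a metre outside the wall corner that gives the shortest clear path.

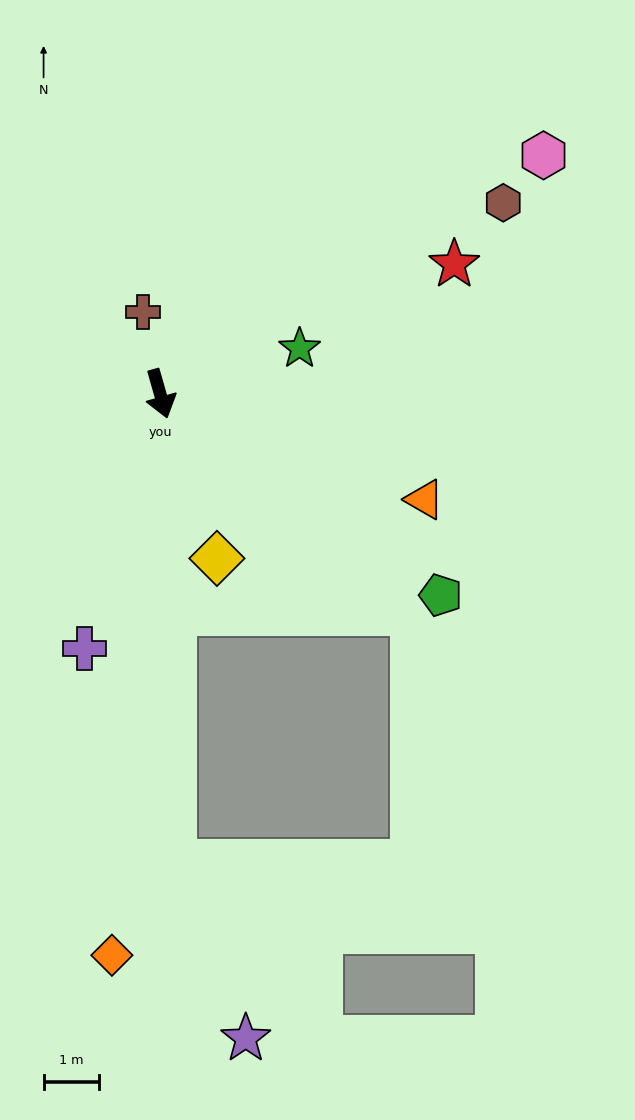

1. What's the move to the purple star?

blocked — turn right 14°, forward 8.4 m, then turn left 21°, forward 3.4 m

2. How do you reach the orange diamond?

turn right 21°, forward 10.1 m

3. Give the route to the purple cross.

turn right 33°, forward 4.8 m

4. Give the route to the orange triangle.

turn left 52°, forward 5.1 m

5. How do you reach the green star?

turn left 92°, forward 2.6 m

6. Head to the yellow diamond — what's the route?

turn left 3°, forward 3.1 m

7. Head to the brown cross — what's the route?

turn left 176°, forward 1.5 m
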